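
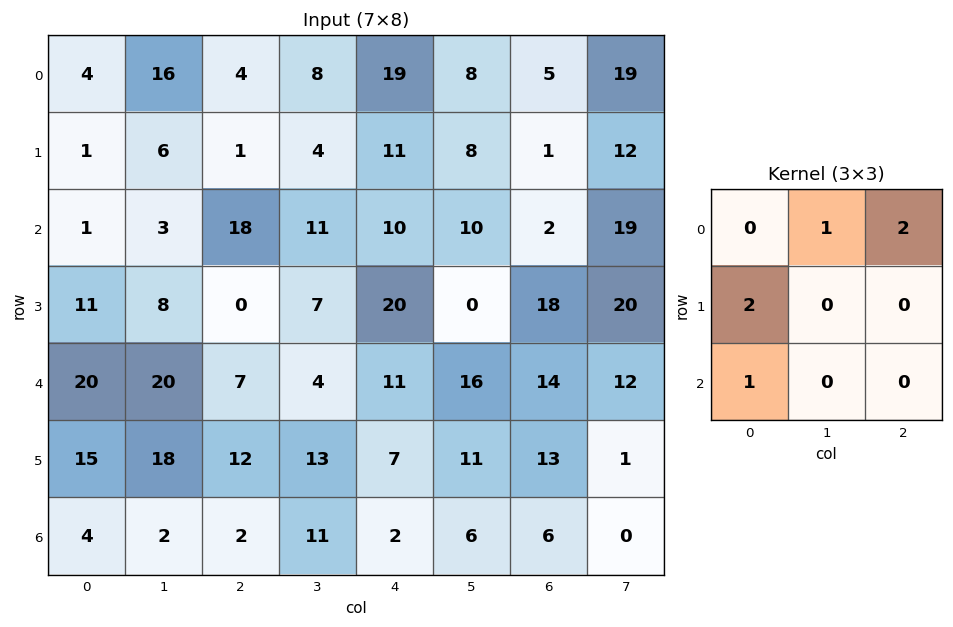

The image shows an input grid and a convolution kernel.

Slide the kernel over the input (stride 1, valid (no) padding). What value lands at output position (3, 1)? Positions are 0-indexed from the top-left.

72

The receptive field on the input at this output position is [8 0 7 / 20 7 4 / 18 12 13]. Elementwise product with the kernel and sum: 0·1 + 7·2 + 20·2 + 18·1.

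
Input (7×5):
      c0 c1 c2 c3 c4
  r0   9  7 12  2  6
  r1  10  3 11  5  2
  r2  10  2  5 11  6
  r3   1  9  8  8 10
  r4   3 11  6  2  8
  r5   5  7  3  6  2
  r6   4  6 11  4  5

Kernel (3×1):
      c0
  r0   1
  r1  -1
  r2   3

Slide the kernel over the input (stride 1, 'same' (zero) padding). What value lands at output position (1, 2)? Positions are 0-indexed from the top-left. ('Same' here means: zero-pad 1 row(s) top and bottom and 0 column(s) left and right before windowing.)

The receptive field on the zero-padded input at this output position is [12 / 11 / 5]. Elementwise product with the kernel and sum: 12·1 + 11·-1 + 5·3.

16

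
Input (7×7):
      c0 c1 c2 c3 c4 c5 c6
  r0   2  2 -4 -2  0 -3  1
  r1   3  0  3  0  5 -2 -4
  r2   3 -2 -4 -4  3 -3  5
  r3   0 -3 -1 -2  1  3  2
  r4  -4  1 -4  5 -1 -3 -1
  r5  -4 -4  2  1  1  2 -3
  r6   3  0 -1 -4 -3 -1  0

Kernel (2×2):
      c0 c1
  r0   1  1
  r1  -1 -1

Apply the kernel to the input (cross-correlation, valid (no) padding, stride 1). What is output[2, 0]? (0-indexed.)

4

The receptive field on the input at this output position is [3 -2 / 0 -3]. Elementwise product with the kernel and sum: 3·1 + -2·1 + 0·-1 + -3·-1.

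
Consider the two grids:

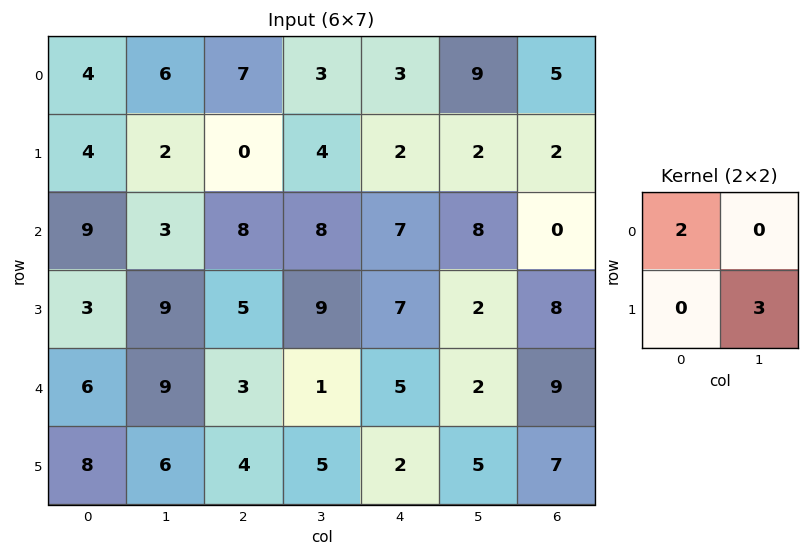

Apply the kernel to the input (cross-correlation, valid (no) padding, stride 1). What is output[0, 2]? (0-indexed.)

The receptive field on the input at this output position is [7 3 / 0 4]. Elementwise product with the kernel and sum: 7·2 + 4·3.

26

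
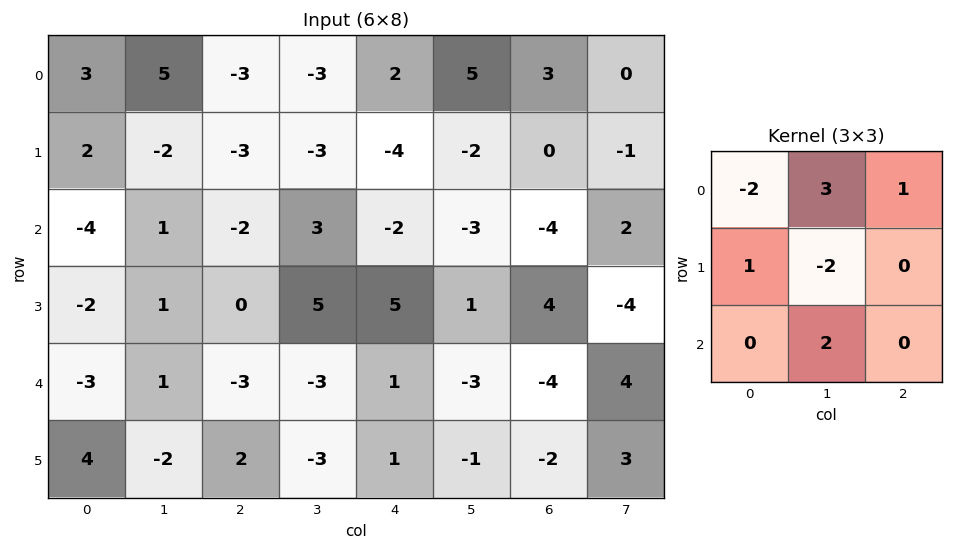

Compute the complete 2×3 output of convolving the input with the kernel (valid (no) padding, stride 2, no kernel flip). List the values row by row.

Output[0,0]: The receptive field on the input at this output position is [3 5 -3 / 2 -2 -3 / -4 1 -2]. Elementwise product with the kernel and sum: 3·-2 + 5·3 + -3·1 + 2·1 + -2·-2 + 1·2.

14 8 8
7 -5 -12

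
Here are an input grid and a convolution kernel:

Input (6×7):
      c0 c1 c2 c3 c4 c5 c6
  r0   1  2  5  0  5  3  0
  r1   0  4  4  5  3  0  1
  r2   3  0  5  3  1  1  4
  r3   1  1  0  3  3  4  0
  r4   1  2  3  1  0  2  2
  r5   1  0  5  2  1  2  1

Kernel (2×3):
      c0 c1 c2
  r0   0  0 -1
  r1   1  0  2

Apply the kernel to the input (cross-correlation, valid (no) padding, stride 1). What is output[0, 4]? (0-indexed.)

5

The receptive field on the input at this output position is [5 3 0 / 3 0 1]. Elementwise product with the kernel and sum: 0·-1 + 3·1 + 1·2.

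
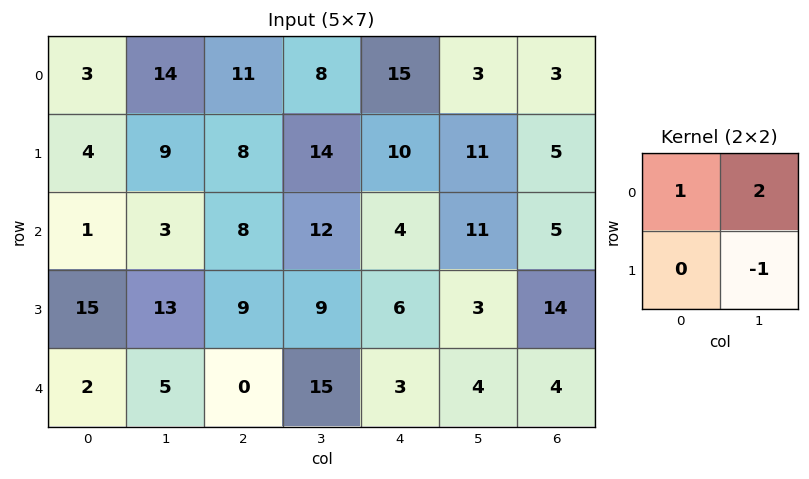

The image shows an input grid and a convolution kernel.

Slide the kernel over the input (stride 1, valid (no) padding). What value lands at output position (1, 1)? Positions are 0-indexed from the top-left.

The receptive field on the input at this output position is [9 8 / 3 8]. Elementwise product with the kernel and sum: 9·1 + 8·2 + 8·-1.

17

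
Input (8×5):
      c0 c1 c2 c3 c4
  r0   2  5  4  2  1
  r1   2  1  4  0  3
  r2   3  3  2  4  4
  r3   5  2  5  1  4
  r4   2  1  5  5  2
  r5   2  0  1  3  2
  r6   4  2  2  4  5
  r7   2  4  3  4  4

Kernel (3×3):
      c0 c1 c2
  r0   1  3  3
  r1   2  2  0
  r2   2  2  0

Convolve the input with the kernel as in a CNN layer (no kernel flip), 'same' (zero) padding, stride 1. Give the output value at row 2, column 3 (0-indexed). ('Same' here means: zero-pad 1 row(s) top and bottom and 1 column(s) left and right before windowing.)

The receptive field on the zero-padded input at this output position is [4 0 3 / 2 4 4 / 5 1 4]. Elementwise product with the kernel and sum: 4·1 + 0·3 + 3·3 + 2·2 + 4·2 + 5·2 + 1·2.

37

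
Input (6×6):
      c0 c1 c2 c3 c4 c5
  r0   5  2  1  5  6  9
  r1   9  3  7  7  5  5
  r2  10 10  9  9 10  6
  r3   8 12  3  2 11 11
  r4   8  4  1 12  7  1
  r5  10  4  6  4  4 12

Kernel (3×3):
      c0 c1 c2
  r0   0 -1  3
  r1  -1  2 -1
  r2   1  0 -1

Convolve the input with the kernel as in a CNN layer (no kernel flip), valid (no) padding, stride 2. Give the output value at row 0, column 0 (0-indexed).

The receptive field on the input at this output position is [5 2 1 / 9 3 7 / 10 10 9]. Elementwise product with the kernel and sum: 2·-1 + 1·3 + 9·-1 + 3·2 + 7·-1 + 10·1 + 9·-1.

-8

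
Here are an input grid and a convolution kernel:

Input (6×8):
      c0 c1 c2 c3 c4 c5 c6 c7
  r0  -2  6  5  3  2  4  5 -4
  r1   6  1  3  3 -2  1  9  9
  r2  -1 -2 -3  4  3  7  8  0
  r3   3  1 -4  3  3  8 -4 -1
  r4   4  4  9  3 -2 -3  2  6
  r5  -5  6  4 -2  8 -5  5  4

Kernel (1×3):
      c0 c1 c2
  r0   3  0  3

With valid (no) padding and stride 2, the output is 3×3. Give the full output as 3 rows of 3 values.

Output[0,0]: The receptive field on the input at this output position is [-2 6 5]. Elementwise product with the kernel and sum: -2·3 + 5·3.

9 21 21
-12 0 33
39 21 0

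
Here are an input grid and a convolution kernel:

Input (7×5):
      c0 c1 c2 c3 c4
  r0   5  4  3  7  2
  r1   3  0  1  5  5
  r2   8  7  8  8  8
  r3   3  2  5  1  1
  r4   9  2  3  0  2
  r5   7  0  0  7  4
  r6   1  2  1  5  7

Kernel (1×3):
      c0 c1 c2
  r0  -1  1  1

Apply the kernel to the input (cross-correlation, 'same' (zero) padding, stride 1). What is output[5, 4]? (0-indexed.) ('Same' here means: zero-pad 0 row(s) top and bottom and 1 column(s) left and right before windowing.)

The receptive field on the zero-padded input at this output position is [7 4 0]. Elementwise product with the kernel and sum: 7·-1 + 4·1 + 0·1.

-3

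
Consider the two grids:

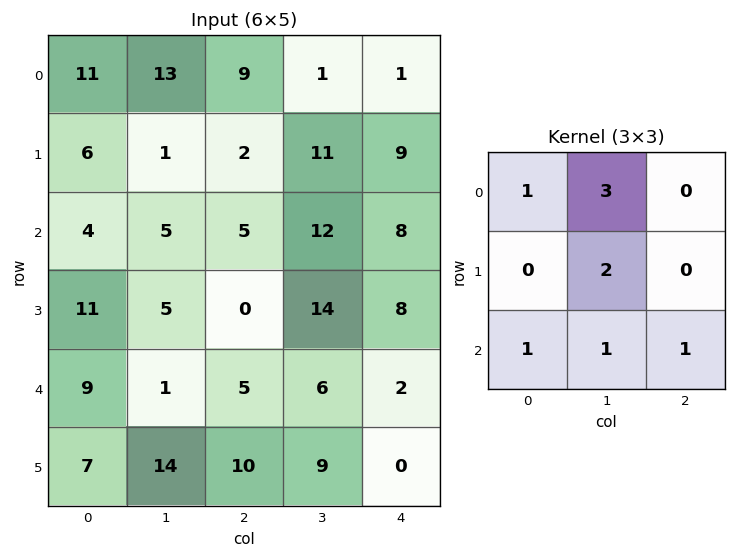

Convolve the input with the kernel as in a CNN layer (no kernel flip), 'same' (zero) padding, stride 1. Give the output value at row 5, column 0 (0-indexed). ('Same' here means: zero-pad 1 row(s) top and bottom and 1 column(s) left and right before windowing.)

41

The receptive field on the zero-padded input at this output position is [0 9 1 / 0 7 14 / 0 0 0]. Elementwise product with the kernel and sum: 0·1 + 9·3 + 7·2 + 0·1 + 0·1 + 0·1.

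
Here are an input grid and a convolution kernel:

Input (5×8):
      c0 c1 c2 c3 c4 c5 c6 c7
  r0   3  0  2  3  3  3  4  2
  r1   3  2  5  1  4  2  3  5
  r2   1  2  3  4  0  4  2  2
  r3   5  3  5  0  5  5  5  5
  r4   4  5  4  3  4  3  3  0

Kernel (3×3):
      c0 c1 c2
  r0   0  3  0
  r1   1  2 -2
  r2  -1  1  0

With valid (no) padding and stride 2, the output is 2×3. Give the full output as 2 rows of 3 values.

-2 9 15
8 6 16

Output[0,0]: The receptive field on the input at this output position is [3 0 2 / 3 2 5 / 1 2 3]. Elementwise product with the kernel and sum: 0·3 + 3·1 + 2·2 + 5·-2 + 1·-1 + 2·1.
Output[0,1]: The receptive field on the input at this output position is [2 3 3 / 5 1 4 / 3 4 0]. Elementwise product with the kernel and sum: 3·3 + 5·1 + 1·2 + 4·-2 + 3·-1 + 4·1.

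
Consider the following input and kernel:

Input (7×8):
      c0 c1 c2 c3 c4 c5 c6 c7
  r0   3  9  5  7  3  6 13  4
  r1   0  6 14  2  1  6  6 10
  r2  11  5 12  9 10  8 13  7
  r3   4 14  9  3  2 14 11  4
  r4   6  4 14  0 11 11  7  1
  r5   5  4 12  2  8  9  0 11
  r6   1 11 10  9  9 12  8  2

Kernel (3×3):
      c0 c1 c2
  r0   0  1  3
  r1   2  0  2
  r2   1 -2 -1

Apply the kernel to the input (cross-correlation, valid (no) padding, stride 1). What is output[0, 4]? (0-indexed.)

40

The receptive field on the input at this output position is [3 6 13 / 1 6 6 / 10 8 13]. Elementwise product with the kernel and sum: 6·1 + 13·3 + 1·2 + 6·2 + 10·1 + 8·-2 + 13·-1.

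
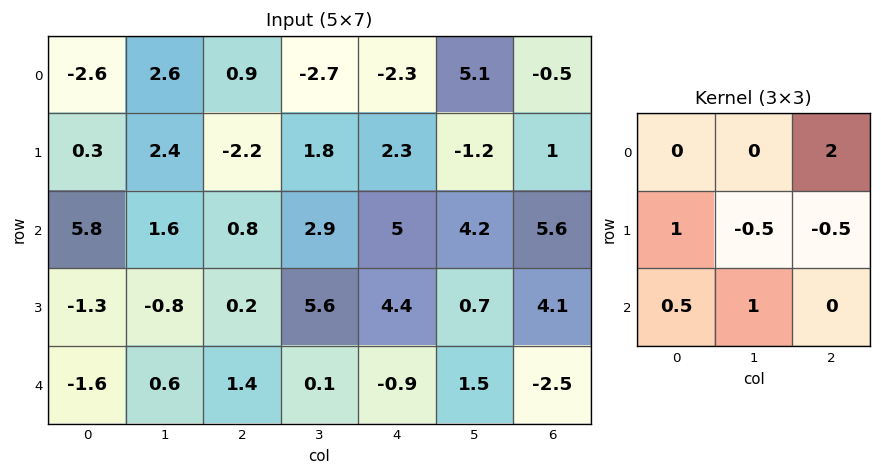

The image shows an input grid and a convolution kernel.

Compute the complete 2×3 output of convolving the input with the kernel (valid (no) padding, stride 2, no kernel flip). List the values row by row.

6.5 -5.55 8.1
0.4 6 14.25

Output[0,0]: The receptive field on the input at this output position is [-2.6 2.6 0.9 / 0.3 2.4 -2.2 / 5.8 1.6 0.8]. Elementwise product with the kernel and sum: 0.9·2 + 0.3·1 + 2.4·-0.5 + -2.2·-0.5 + 5.8·0.5 + 1.6·1.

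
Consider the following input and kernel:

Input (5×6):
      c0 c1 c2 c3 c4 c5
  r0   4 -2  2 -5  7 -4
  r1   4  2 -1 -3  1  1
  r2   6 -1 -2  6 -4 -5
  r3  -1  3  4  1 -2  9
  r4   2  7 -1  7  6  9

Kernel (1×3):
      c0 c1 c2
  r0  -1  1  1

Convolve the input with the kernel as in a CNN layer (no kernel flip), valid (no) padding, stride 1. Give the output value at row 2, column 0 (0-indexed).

The receptive field on the input at this output position is [6 -1 -2]. Elementwise product with the kernel and sum: 6·-1 + -1·1 + -2·1.

-9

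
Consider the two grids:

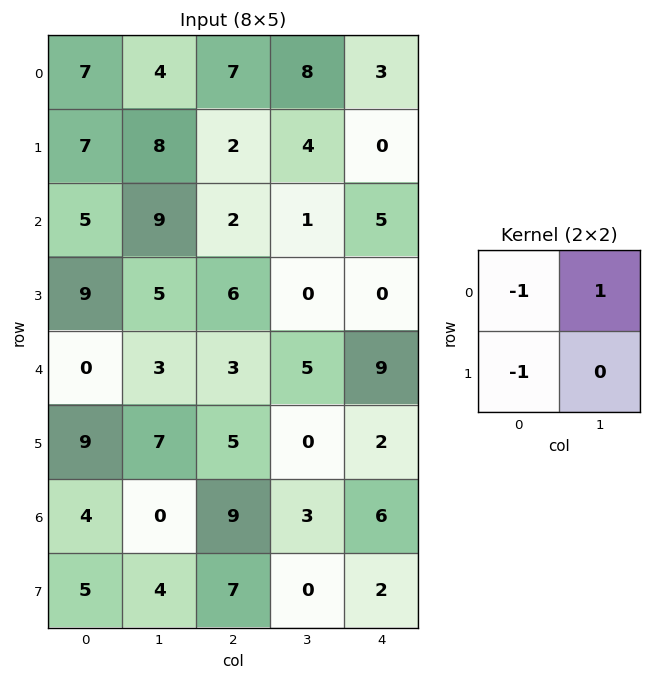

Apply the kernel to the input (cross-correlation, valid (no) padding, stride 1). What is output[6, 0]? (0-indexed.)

-9

The receptive field on the input at this output position is [4 0 / 5 4]. Elementwise product with the kernel and sum: 4·-1 + 0·1 + 5·-1.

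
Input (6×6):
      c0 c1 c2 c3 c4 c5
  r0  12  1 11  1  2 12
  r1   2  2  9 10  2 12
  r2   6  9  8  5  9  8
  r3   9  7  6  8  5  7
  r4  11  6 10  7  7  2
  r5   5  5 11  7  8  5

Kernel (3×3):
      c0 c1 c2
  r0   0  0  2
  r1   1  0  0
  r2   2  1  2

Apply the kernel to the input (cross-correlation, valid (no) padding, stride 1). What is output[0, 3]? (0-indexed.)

69

The receptive field on the input at this output position is [1 2 12 / 10 2 12 / 5 9 8]. Elementwise product with the kernel and sum: 12·2 + 10·1 + 5·2 + 9·1 + 8·2.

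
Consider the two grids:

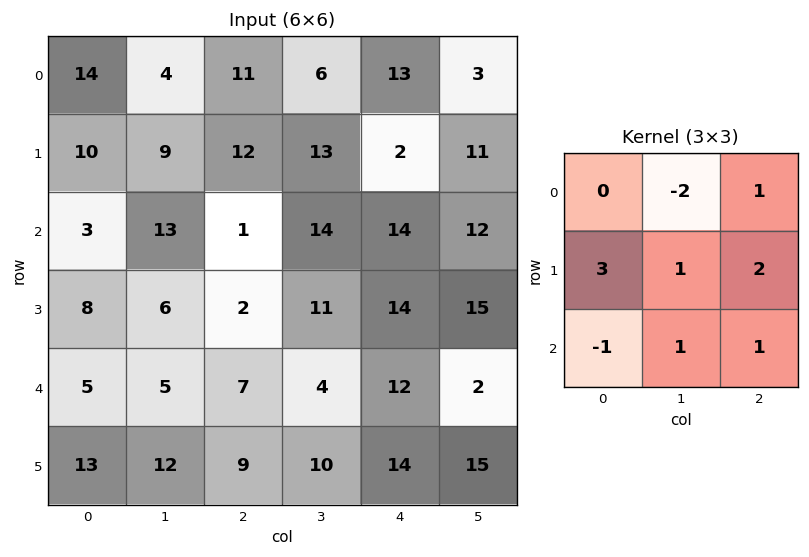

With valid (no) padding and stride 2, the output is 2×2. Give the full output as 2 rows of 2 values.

77 81
16 40

Output[0,0]: The receptive field on the input at this output position is [14 4 11 / 10 9 12 / 3 13 1]. Elementwise product with the kernel and sum: 4·-2 + 11·1 + 10·3 + 9·1 + 12·2 + 3·-1 + 13·1 + 1·1.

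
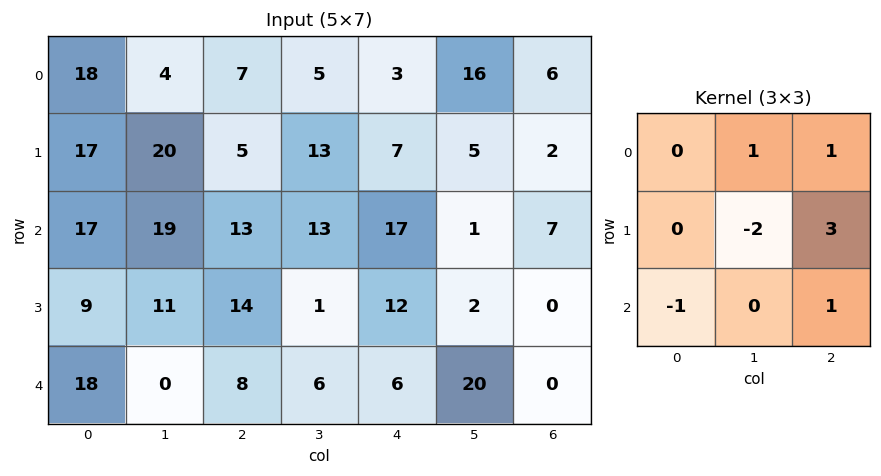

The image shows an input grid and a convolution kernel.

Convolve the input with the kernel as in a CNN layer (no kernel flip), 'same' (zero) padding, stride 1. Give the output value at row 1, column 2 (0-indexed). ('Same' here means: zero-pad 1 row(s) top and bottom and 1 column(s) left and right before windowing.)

The receptive field on the zero-padded input at this output position is [4 7 5 / 20 5 13 / 19 13 13]. Elementwise product with the kernel and sum: 7·1 + 5·1 + 5·-2 + 13·3 + 19·-1 + 13·1.

35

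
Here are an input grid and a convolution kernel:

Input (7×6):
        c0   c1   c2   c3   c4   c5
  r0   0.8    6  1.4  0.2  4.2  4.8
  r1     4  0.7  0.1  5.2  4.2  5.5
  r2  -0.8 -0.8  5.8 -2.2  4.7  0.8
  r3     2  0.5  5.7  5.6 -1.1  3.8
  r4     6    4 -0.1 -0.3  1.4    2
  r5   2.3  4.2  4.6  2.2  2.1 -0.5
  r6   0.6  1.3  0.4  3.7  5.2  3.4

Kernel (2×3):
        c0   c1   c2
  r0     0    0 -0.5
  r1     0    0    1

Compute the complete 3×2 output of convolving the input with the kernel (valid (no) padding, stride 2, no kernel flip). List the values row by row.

-0.6 2.1
2.8 -3.45
4.65 1.4

Output[0,0]: The receptive field on the input at this output position is [0.8 6 1.4 / 4 0.7 0.1]. Elementwise product with the kernel and sum: 1.4·-0.5 + 0.1·1.
Output[0,1]: The receptive field on the input at this output position is [1.4 0.2 4.2 / 0.1 5.2 4.2]. Elementwise product with the kernel and sum: 4.2·-0.5 + 4.2·1.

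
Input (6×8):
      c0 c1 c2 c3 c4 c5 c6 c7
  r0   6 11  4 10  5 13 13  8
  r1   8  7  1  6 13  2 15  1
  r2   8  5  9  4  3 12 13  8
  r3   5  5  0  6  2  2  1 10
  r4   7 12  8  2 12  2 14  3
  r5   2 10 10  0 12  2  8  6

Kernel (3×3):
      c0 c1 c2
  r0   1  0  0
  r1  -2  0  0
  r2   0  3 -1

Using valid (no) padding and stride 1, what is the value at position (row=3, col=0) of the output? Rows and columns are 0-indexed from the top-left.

The receptive field on the input at this output position is [5 5 0 / 7 12 8 / 2 10 10]. Elementwise product with the kernel and sum: 5·1 + 7·-2 + 10·3 + 10·-1.

11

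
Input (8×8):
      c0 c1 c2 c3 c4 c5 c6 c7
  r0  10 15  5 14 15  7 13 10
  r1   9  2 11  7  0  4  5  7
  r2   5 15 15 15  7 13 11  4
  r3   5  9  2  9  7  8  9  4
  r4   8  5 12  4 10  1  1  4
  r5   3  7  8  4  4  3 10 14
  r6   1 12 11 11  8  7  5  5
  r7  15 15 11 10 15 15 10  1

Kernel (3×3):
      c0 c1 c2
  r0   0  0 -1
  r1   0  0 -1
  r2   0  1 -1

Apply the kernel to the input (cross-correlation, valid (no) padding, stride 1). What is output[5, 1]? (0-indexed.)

-14

The receptive field on the input at this output position is [7 8 4 / 12 11 11 / 15 11 10]. Elementwise product with the kernel and sum: 4·-1 + 11·-1 + 11·1 + 10·-1.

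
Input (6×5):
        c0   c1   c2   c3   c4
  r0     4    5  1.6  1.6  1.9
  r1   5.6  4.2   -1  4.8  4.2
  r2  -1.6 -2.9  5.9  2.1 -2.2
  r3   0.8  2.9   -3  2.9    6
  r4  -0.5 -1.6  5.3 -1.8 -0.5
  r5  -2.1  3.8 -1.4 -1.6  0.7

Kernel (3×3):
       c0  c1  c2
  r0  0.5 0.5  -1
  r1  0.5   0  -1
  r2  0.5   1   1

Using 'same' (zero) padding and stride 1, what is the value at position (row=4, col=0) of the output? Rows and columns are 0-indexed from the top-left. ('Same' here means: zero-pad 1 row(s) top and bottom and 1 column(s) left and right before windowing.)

The receptive field on the zero-padded input at this output position is [0 0.8 2.9 / 0 -0.5 -1.6 / 0 -2.1 3.8]. Elementwise product with the kernel and sum: 0·0.5 + 0.8·0.5 + 2.9·-1 + 0·0.5 + -1.6·-1 + 0·0.5 + -2.1·1 + 3.8·1.

0.8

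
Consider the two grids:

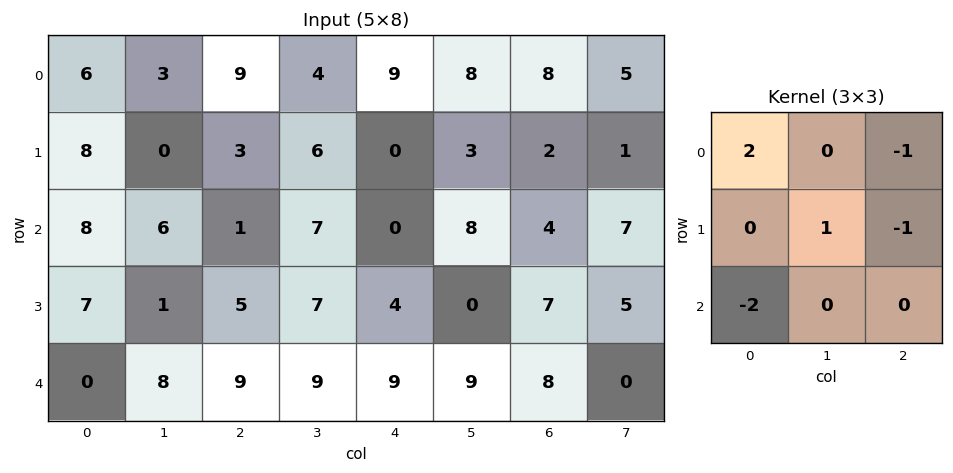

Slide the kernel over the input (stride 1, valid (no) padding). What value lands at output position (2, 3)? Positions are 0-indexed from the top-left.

The receptive field on the input at this output position is [7 0 8 / 7 4 0 / 9 9 9]. Elementwise product with the kernel and sum: 7·2 + 8·-1 + 4·1 + 0·-1 + 9·-2.

-8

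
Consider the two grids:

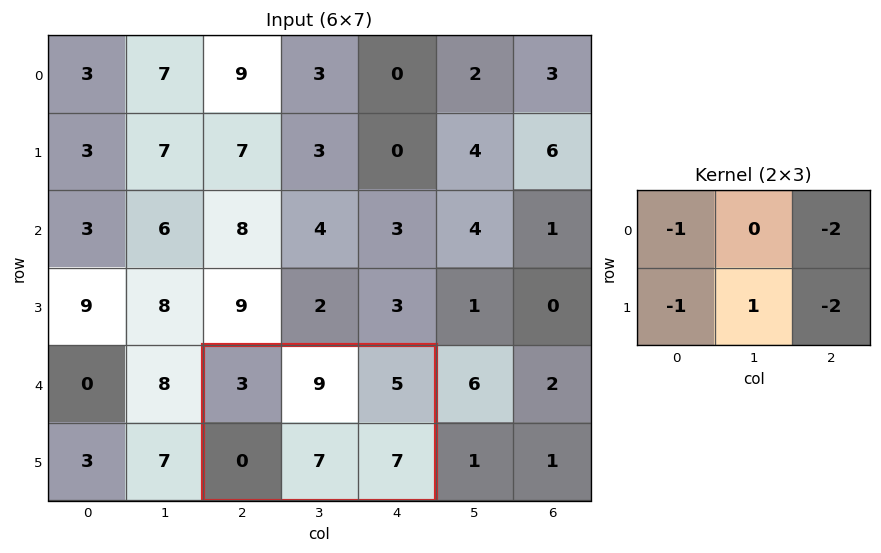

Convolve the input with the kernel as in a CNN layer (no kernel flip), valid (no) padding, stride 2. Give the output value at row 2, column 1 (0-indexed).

The receptive field on the input at this output position is [3 9 5 / 0 7 7]. Elementwise product with the kernel and sum: 3·-1 + 5·-2 + 0·-1 + 7·1 + 7·-2.

-20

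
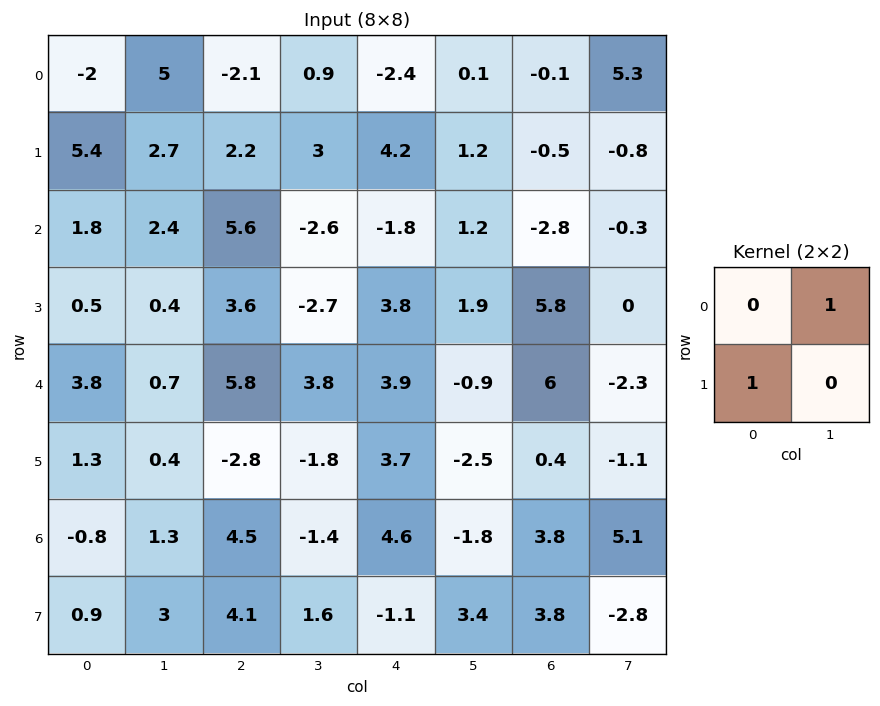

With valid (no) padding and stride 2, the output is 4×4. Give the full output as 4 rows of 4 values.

10.4 3.1 4.3 4.8
2.9 1 5 5.5
2 1 2.8 -1.9
2.2 2.7 -2.9 8.9

Output[0,0]: The receptive field on the input at this output position is [-2 5 / 5.4 2.7]. Elementwise product with the kernel and sum: 5·1 + 5.4·1.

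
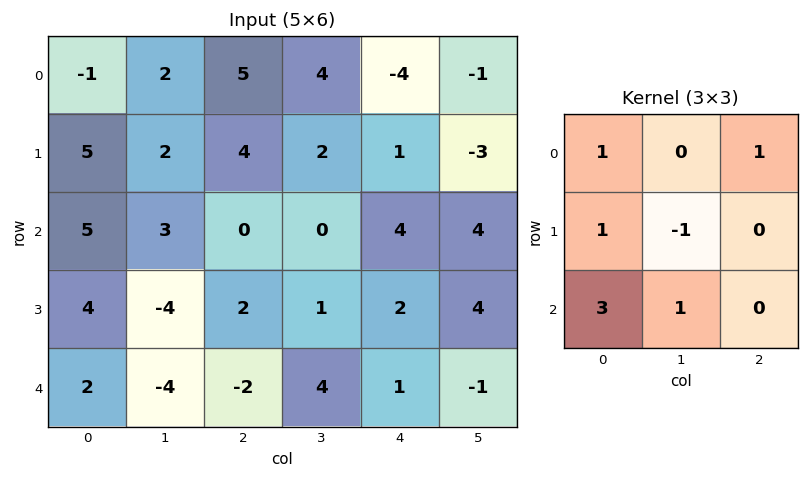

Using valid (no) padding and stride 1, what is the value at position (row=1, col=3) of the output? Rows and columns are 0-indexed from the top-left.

0

The receptive field on the input at this output position is [2 1 -3 / 0 4 4 / 1 2 4]. Elementwise product with the kernel and sum: 2·1 + -3·1 + 0·1 + 4·-1 + 1·3 + 2·1.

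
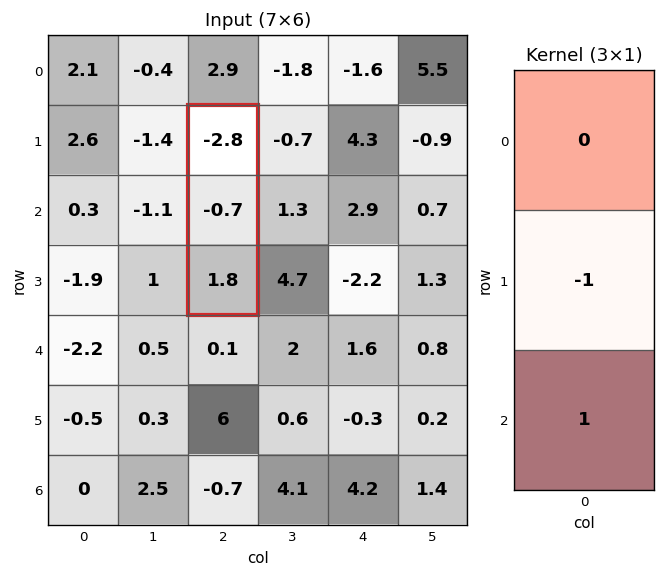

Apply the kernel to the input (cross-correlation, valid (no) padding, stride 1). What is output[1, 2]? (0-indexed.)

The receptive field on the input at this output position is [-2.8 / -0.7 / 1.8]. Elementwise product with the kernel and sum: -0.7·-1 + 1.8·1.

2.5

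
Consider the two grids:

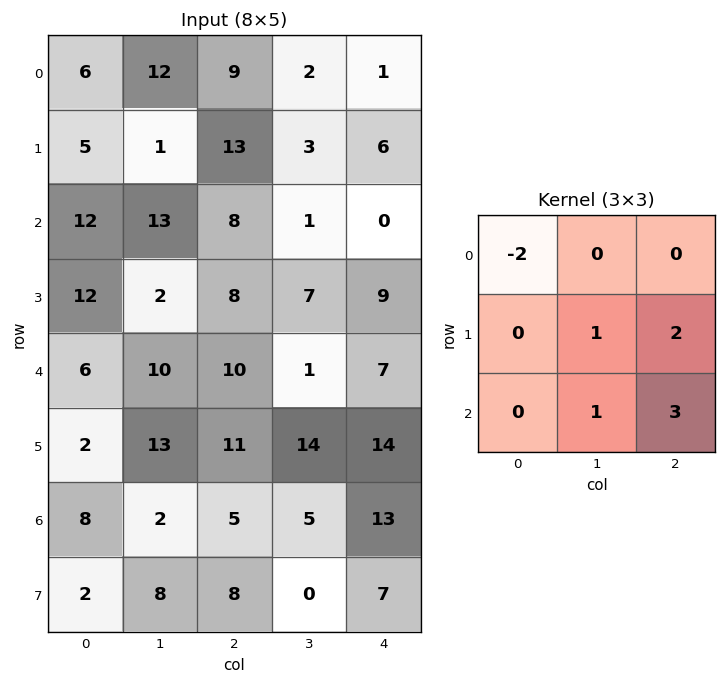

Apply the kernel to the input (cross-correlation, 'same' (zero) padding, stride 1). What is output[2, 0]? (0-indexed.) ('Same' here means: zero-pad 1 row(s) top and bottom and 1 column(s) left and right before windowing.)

The receptive field on the zero-padded input at this output position is [0 5 1 / 0 12 13 / 0 12 2]. Elementwise product with the kernel and sum: 0·-2 + 12·1 + 13·2 + 12·1 + 2·3.

56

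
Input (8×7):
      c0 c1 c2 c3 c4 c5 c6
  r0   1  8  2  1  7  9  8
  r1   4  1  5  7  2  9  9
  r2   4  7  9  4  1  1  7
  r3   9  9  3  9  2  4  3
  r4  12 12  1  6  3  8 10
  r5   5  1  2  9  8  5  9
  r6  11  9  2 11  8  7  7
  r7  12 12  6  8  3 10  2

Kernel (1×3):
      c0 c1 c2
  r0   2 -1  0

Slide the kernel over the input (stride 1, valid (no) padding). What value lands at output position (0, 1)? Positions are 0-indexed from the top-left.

The receptive field on the input at this output position is [8 2 1]. Elementwise product with the kernel and sum: 8·2 + 2·-1.

14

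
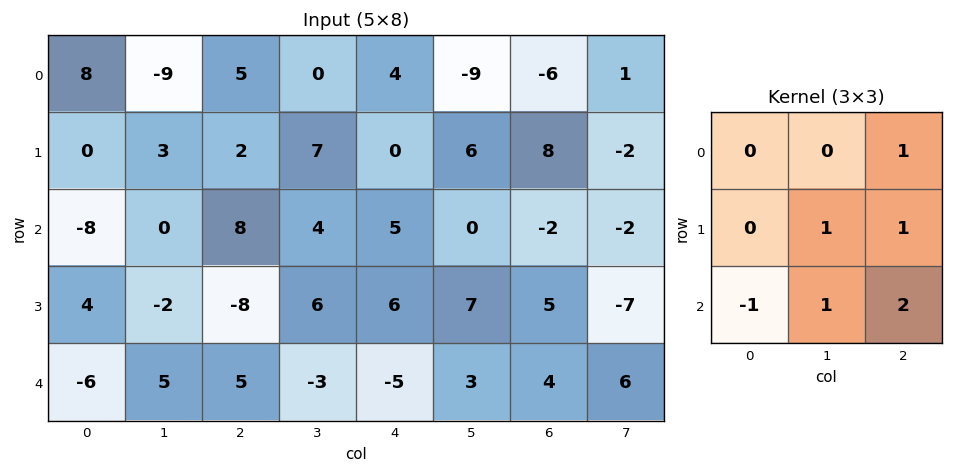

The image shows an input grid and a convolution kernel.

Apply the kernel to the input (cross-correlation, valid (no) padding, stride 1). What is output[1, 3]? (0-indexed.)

The receptive field on the input at this output position is [7 0 6 / 4 5 0 / 6 6 7]. Elementwise product with the kernel and sum: 6·1 + 5·1 + 0·1 + 6·-1 + 6·1 + 7·2.

25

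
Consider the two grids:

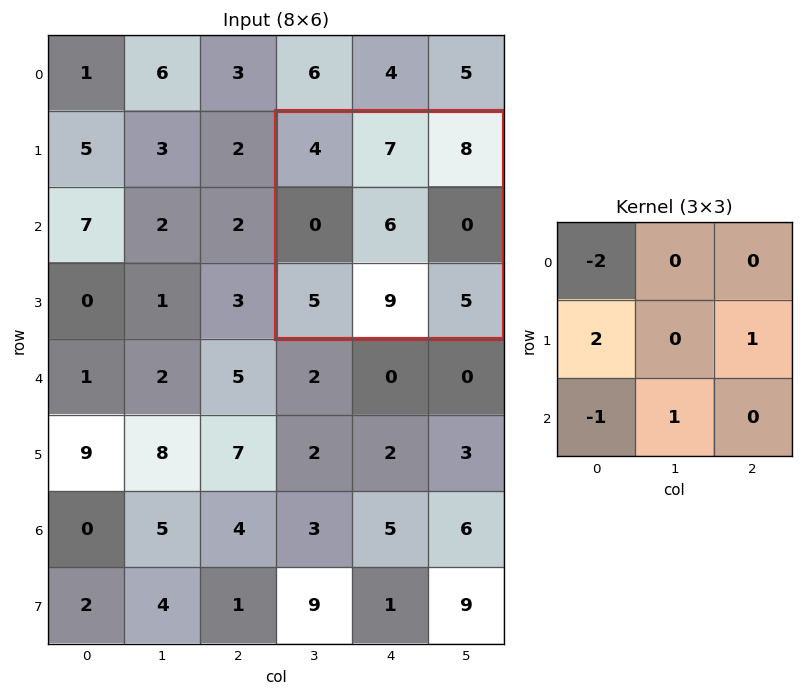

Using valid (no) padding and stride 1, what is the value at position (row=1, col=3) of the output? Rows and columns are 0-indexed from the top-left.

-4

The receptive field on the input at this output position is [4 7 8 / 0 6 0 / 5 9 5]. Elementwise product with the kernel and sum: 4·-2 + 0·2 + 0·1 + 5·-1 + 9·1.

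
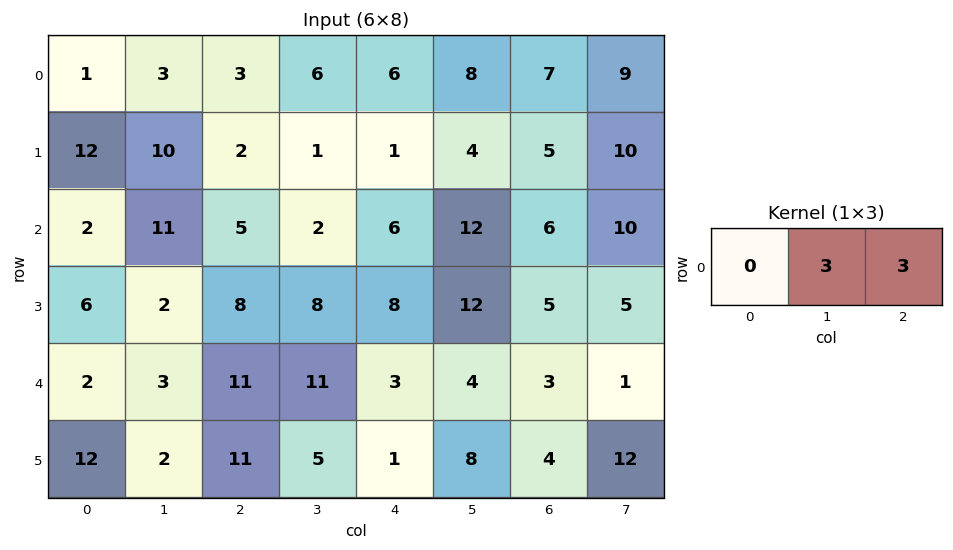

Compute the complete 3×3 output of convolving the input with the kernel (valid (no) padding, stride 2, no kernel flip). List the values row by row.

Output[0,0]: The receptive field on the input at this output position is [1 3 3]. Elementwise product with the kernel and sum: 3·3 + 3·3.

18 36 45
48 24 54
42 42 21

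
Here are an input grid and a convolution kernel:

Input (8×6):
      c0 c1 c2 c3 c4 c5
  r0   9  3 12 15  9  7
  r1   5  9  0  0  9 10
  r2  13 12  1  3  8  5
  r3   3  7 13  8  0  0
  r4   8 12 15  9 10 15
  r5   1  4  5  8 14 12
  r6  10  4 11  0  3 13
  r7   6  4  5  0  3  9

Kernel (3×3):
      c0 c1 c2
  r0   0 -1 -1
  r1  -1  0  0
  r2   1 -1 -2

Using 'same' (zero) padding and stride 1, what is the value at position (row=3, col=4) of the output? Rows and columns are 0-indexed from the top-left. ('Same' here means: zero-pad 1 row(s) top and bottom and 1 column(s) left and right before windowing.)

The receptive field on the zero-padded input at this output position is [3 8 5 / 8 0 0 / 9 10 15]. Elementwise product with the kernel and sum: 8·-1 + 5·-1 + 8·-1 + 9·1 + 10·-1 + 15·-2.

-52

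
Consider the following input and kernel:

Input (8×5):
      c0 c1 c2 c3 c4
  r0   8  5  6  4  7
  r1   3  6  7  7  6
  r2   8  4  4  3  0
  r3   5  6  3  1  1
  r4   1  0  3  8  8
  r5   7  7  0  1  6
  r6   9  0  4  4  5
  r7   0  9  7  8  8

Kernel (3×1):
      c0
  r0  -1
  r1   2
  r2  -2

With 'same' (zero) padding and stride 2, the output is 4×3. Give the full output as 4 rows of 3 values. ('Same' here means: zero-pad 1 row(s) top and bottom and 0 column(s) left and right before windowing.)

Output[0,0]: The receptive field on the zero-padded input at this output position is [0 / 8 / 3]. Elementwise product with the kernel and sum: 0·-1 + 8·2 + 3·-2.

10 -2 2
3 -5 -8
-17 3 3
11 -6 -12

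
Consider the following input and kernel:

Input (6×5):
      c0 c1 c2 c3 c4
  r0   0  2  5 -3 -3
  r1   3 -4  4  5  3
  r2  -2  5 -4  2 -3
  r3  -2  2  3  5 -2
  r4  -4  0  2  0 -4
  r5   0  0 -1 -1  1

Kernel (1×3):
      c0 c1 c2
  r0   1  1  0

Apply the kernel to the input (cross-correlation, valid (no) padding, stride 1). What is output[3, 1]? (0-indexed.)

5

The receptive field on the input at this output position is [2 3 5]. Elementwise product with the kernel and sum: 2·1 + 3·1.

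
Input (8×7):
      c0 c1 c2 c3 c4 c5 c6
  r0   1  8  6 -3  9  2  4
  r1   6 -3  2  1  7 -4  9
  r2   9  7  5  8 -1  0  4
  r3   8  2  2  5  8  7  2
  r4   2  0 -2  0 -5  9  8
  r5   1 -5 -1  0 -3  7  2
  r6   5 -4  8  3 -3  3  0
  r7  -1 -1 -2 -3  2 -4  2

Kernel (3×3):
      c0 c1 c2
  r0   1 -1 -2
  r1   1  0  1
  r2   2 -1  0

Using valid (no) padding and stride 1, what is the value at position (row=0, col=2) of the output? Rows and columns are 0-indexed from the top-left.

2

The receptive field on the input at this output position is [6 -3 9 / 2 1 7 / 5 8 -1]. Elementwise product with the kernel and sum: 6·1 + -3·-1 + 9·-2 + 2·1 + 7·1 + 5·2 + 8·-1.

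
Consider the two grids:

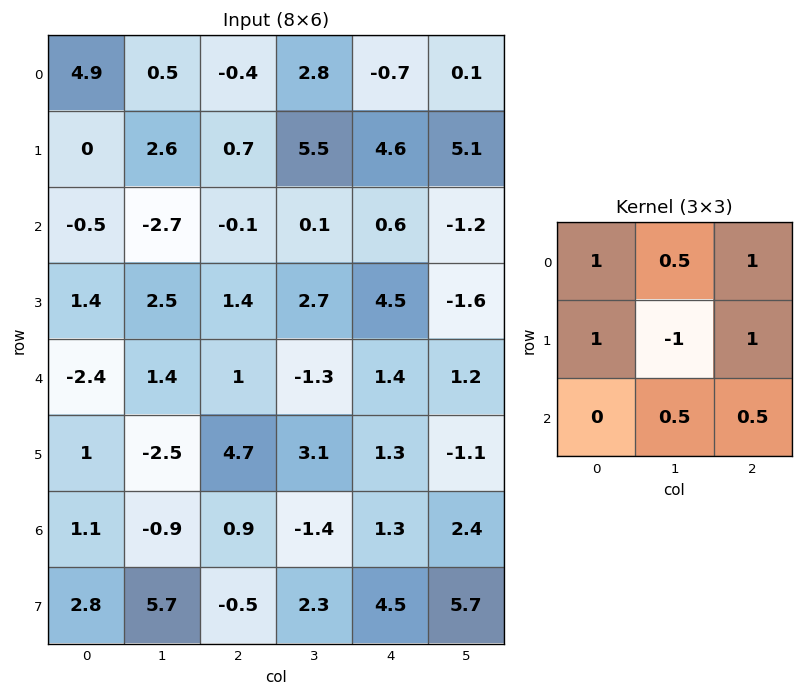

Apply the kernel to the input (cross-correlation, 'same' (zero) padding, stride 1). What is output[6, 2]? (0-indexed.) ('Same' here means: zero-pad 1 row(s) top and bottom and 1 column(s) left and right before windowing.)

0.65

The receptive field on the zero-padded input at this output position is [-2.5 4.7 3.1 / -0.9 0.9 -1.4 / 5.7 -0.5 2.3]. Elementwise product with the kernel and sum: -2.5·1 + 4.7·0.5 + 3.1·1 + -0.9·1 + 0.9·-1 + -1.4·1 + -0.5·0.5 + 2.3·0.5.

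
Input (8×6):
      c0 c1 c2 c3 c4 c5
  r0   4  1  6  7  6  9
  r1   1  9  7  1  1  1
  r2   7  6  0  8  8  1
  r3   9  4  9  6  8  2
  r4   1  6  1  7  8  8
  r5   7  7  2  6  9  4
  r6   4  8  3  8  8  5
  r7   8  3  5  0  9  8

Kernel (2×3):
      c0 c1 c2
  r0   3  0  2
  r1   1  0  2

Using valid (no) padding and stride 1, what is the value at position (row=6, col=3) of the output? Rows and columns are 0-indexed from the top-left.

The receptive field on the input at this output position is [8 8 5 / 0 9 8]. Elementwise product with the kernel and sum: 8·3 + 5·2 + 0·1 + 8·2.

50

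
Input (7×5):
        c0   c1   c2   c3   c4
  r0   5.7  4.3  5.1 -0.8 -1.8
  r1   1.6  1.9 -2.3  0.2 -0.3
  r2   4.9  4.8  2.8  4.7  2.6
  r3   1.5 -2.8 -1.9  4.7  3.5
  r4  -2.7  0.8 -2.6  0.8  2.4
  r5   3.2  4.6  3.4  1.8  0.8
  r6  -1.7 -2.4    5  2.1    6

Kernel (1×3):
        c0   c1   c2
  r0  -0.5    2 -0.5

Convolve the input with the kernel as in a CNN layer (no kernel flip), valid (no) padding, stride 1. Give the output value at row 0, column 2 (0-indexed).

-3.25

The receptive field on the input at this output position is [5.1 -0.8 -1.8]. Elementwise product with the kernel and sum: 5.1·-0.5 + -0.8·2 + -1.8·-0.5.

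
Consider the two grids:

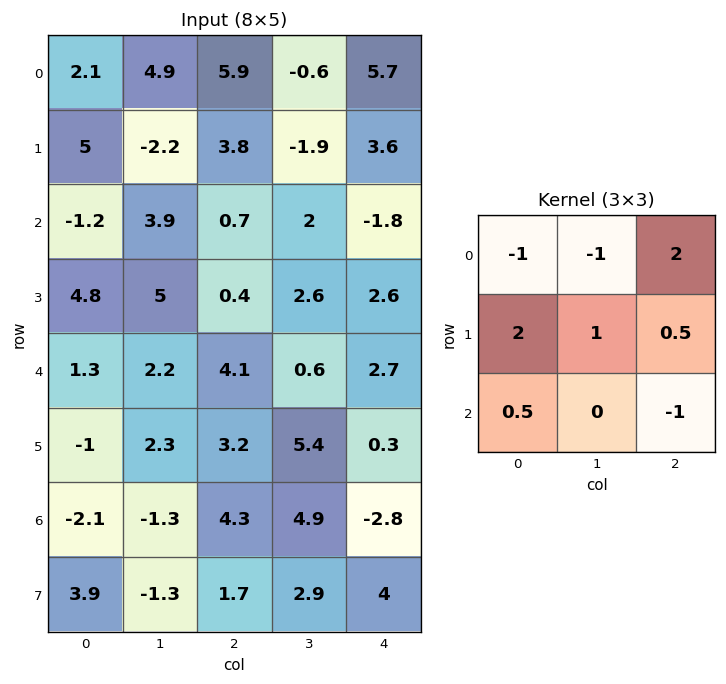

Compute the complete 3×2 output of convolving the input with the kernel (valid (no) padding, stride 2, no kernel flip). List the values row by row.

Output[0,0]: The receptive field on the input at this output position is [2.1 4.9 5.9 / 5 -2.2 3.8 / -1.2 3.9 0.7]. Elementwise product with the kernel and sum: 2.1·-1 + 4.9·-1 + 5.9·2 + 5·2 + -2.2·1 + 3.8·0.5 + -1.2·0.5 + 0.7·-1.

13.2 15.75
10.05 -2.25
1.25 17.6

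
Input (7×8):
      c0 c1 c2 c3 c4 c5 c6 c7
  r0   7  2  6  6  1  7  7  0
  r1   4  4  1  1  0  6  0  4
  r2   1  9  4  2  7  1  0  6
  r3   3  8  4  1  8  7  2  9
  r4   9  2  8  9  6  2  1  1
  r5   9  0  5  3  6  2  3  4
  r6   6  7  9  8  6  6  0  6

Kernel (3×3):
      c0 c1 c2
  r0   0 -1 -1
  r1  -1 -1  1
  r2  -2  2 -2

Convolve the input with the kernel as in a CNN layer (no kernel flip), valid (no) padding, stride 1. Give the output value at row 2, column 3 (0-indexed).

-20

The receptive field on the input at this output position is [2 7 1 / 1 8 7 / 9 6 2]. Elementwise product with the kernel and sum: 7·-1 + 1·-1 + 1·-1 + 8·-1 + 7·1 + 9·-2 + 6·2 + 2·-2.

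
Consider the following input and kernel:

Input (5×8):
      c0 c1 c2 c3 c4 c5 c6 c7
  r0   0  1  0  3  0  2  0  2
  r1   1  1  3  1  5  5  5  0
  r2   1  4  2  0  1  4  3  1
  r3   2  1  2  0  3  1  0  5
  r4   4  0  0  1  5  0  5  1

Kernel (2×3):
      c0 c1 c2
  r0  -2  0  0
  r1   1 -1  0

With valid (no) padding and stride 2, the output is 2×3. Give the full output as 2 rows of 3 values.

Output[0,0]: The receptive field on the input at this output position is [0 1 0 / 1 1 3]. Elementwise product with the kernel and sum: 0·-2 + 1·1 + 1·-1.
Output[0,1]: The receptive field on the input at this output position is [0 3 0 / 3 1 5]. Elementwise product with the kernel and sum: 0·-2 + 3·1 + 1·-1.

0 2 0
-1 -2 0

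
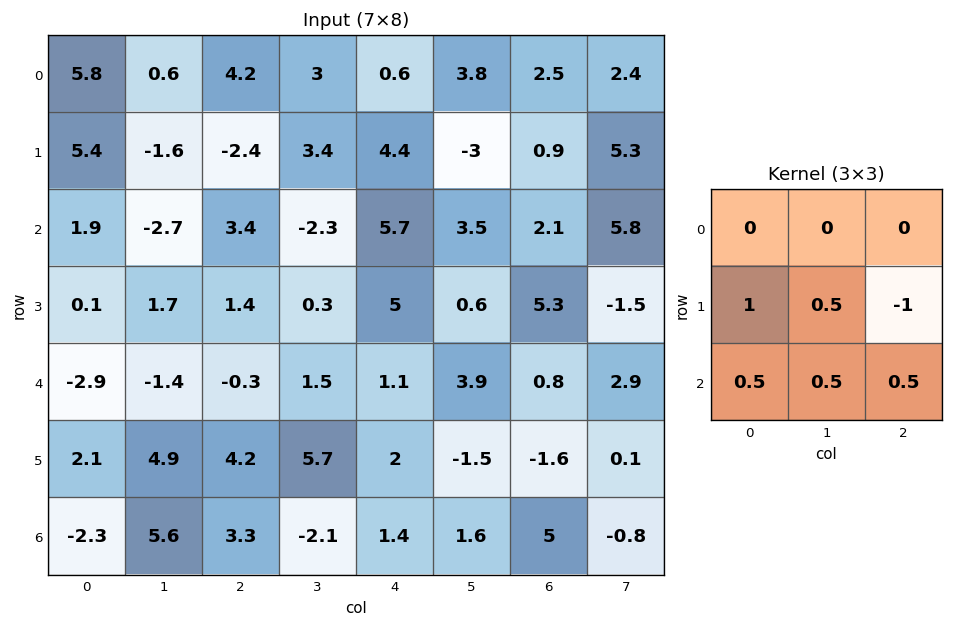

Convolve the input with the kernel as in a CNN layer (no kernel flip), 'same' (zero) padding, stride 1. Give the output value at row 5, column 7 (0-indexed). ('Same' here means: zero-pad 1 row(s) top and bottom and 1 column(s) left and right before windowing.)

0.55

The receptive field on the zero-padded input at this output position is [0.8 2.9 0 / -1.6 0.1 0 / 5 -0.8 0]. Elementwise product with the kernel and sum: -1.6·1 + 0.1·0.5 + 0·-1 + 5·0.5 + -0.8·0.5 + 0·0.5.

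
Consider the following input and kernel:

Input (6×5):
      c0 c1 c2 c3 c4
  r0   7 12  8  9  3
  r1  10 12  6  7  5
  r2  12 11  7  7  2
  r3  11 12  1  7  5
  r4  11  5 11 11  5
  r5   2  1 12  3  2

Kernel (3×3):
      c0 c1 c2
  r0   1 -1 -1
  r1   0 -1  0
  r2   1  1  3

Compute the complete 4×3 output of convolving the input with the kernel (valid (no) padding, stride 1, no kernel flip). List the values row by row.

19 28 9
7 26 10
31 45 28
32 15 -1

Output[0,0]: The receptive field on the input at this output position is [7 12 8 / 10 12 6 / 12 11 7]. Elementwise product with the kernel and sum: 7·1 + 12·-1 + 8·-1 + 12·-1 + 12·1 + 11·1 + 7·3.
Output[0,1]: The receptive field on the input at this output position is [12 8 9 / 12 6 7 / 11 7 7]. Elementwise product with the kernel and sum: 12·1 + 8·-1 + 9·-1 + 6·-1 + 11·1 + 7·1 + 7·3.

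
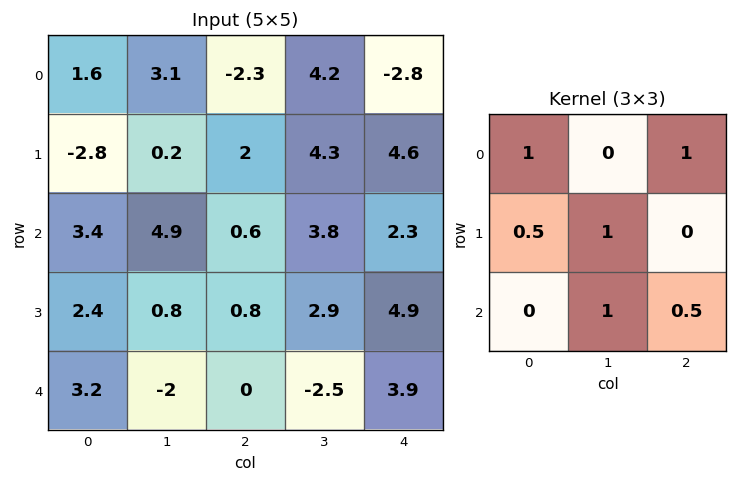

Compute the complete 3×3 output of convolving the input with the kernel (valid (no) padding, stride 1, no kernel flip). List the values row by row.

3.3 11.9 5.15
7 9.8 16.05
4 8.65 5.65

Output[0,0]: The receptive field on the input at this output position is [1.6 3.1 -2.3 / -2.8 0.2 2 / 3.4 4.9 0.6]. Elementwise product with the kernel and sum: 1.6·1 + -2.3·1 + -2.8·0.5 + 0.2·1 + 4.9·1 + 0.6·0.5.
Output[0,1]: The receptive field on the input at this output position is [3.1 -2.3 4.2 / 0.2 2 4.3 / 4.9 0.6 3.8]. Elementwise product with the kernel and sum: 3.1·1 + 4.2·1 + 0.2·0.5 + 2·1 + 0.6·1 + 3.8·0.5.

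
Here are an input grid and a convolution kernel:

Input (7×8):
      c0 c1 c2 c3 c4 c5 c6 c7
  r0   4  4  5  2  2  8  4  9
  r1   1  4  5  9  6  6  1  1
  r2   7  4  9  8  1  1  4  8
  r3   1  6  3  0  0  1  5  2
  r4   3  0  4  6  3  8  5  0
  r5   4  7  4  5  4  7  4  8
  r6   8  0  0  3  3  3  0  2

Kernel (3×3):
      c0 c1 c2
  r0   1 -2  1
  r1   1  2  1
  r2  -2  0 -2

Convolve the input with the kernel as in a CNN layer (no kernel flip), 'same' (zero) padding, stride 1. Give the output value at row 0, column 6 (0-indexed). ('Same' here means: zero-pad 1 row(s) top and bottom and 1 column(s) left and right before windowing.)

The receptive field on the zero-padded input at this output position is [0 0 0 / 8 4 9 / 6 1 1]. Elementwise product with the kernel and sum: 0·1 + 0·-2 + 0·1 + 8·1 + 4·2 + 9·1 + 6·-2 + 1·-2.

11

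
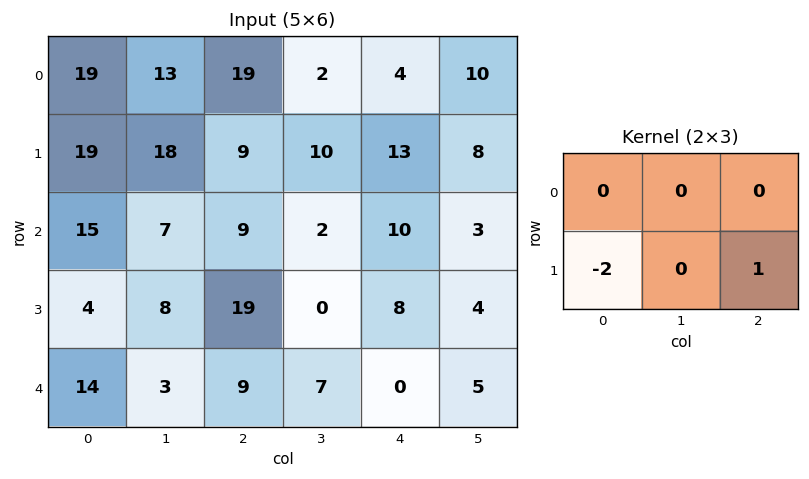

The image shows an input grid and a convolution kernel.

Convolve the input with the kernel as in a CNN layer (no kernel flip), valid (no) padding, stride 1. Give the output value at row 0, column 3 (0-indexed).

-12

The receptive field on the input at this output position is [2 4 10 / 10 13 8]. Elementwise product with the kernel and sum: 10·-2 + 8·1.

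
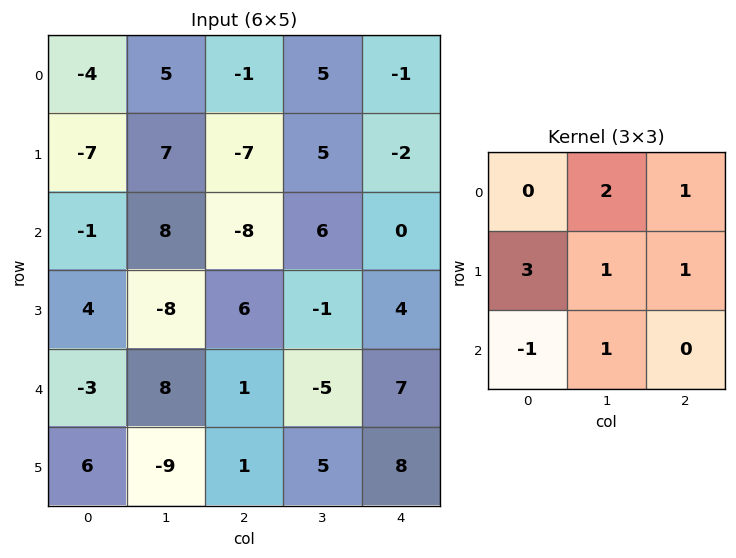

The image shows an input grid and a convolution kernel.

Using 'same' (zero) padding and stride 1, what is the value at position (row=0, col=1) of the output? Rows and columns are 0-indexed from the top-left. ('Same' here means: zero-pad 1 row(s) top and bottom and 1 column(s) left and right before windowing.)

6

The receptive field on the zero-padded input at this output position is [0 0 0 / -4 5 -1 / -7 7 -7]. Elementwise product with the kernel and sum: 0·2 + 0·1 + -4·3 + 5·1 + -1·1 + -7·-1 + 7·1.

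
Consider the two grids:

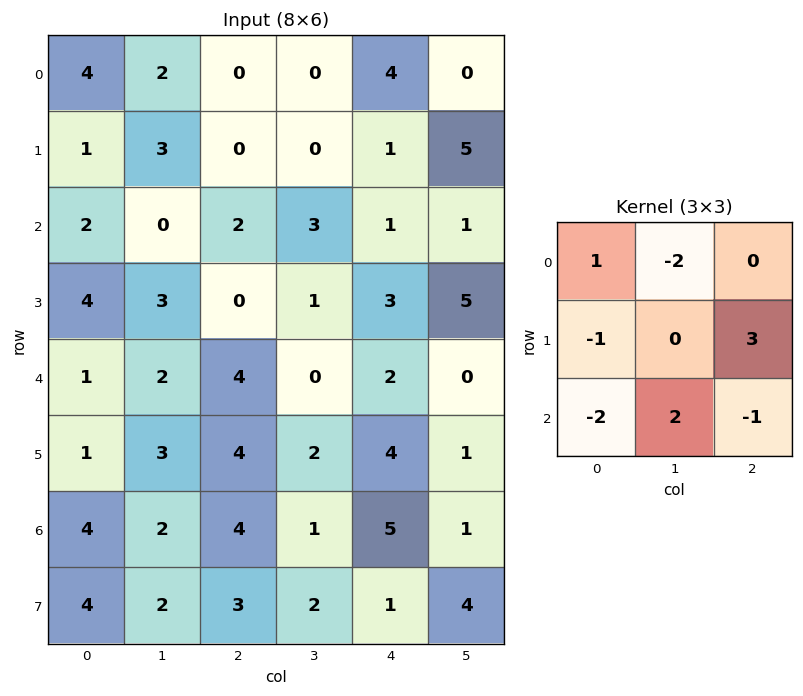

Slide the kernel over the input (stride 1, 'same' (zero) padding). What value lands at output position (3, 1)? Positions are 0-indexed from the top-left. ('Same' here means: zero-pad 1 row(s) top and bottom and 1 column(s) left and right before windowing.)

The receptive field on the zero-padded input at this output position is [2 0 2 / 4 3 0 / 1 2 4]. Elementwise product with the kernel and sum: 2·1 + 0·-2 + 4·-1 + 0·3 + 1·-2 + 2·2 + 4·-1.

-4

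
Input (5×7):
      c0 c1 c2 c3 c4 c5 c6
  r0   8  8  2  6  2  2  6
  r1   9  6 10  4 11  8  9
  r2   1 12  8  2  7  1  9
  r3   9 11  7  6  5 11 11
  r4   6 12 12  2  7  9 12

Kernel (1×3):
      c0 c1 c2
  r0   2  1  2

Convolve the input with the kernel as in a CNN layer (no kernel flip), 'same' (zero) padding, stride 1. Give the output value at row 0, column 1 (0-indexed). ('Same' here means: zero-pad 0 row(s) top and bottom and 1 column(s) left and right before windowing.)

The receptive field on the zero-padded input at this output position is [8 8 2]. Elementwise product with the kernel and sum: 8·2 + 8·1 + 2·2.

28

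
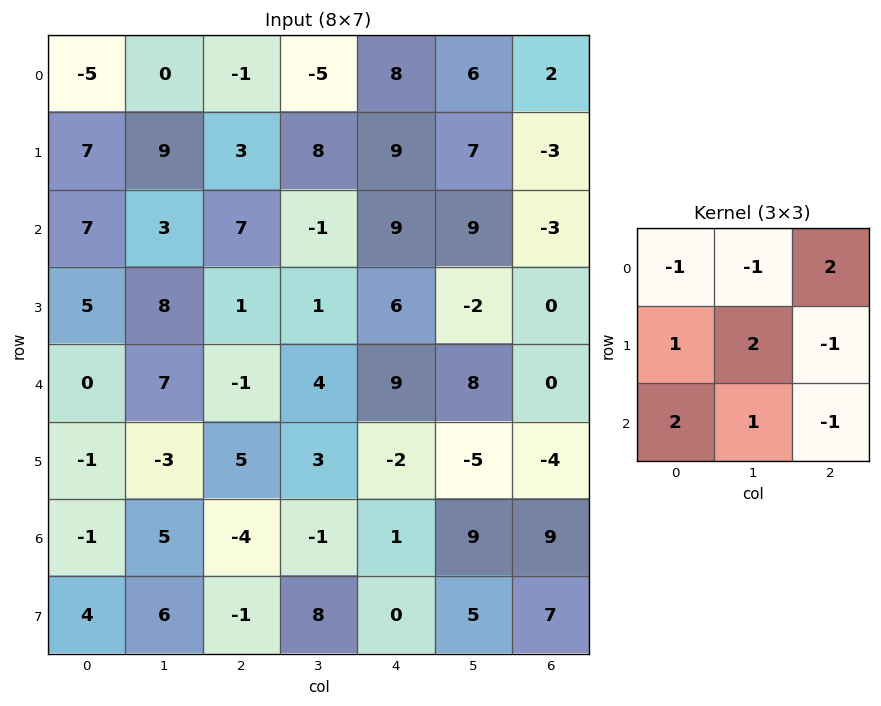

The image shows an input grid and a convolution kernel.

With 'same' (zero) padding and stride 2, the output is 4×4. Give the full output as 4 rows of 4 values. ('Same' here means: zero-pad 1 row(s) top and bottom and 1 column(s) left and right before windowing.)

Output[0,0]: The receptive field on the zero-padded input at this output position is [0 0 0 / 0 -5 0 / 0 7 9]. Elementwise product with the kernel and sum: 0·-1 + 0·-1 + 0·2 + 0·1 + -5·2 + 0·-1 + 0·2 + 7·1 + 9·-1.

-12 16 23 21
19 38 15 -5
6 -10 12 -4
-14 5 -8 53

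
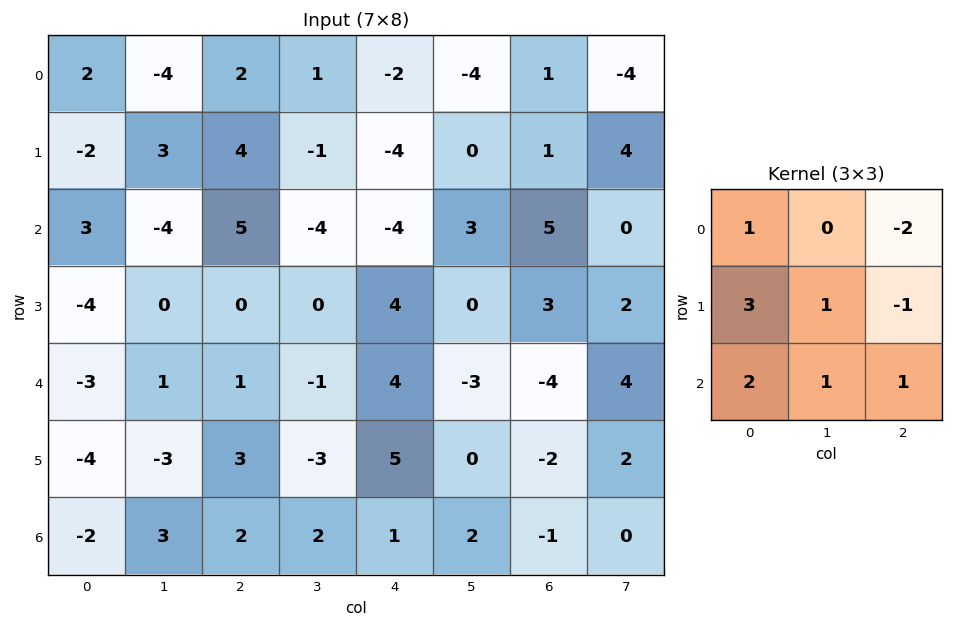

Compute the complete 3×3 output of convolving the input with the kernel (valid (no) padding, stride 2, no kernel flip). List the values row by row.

-2 23 -17
-23 14 -4
-22 1 32

Output[0,0]: The receptive field on the input at this output position is [2 -4 2 / -2 3 4 / 3 -4 5]. Elementwise product with the kernel and sum: 2·1 + 2·-2 + -2·3 + 3·1 + 4·-1 + 3·2 + -4·1 + 5·1.
Output[0,1]: The receptive field on the input at this output position is [2 1 -2 / 4 -1 -4 / 5 -4 -4]. Elementwise product with the kernel and sum: 2·1 + -2·-2 + 4·3 + -1·1 + -4·-1 + 5·2 + -4·1 + -4·1.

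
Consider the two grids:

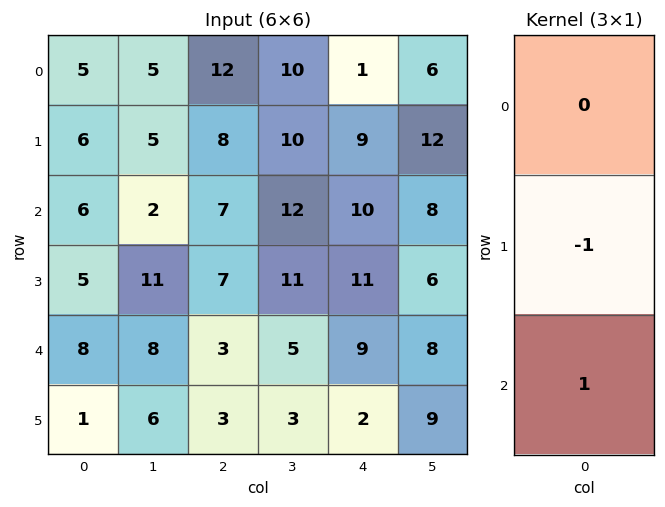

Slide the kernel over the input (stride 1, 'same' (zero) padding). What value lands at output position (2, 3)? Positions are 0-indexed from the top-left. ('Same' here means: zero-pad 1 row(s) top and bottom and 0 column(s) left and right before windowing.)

The receptive field on the zero-padded input at this output position is [10 / 12 / 11]. Elementwise product with the kernel and sum: 12·-1 + 11·1.

-1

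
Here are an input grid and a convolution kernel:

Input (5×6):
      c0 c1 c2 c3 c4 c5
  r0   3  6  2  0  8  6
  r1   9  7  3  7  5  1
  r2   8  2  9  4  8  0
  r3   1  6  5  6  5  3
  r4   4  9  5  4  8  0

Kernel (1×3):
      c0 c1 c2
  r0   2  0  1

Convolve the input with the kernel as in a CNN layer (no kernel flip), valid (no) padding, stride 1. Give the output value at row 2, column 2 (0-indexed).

The receptive field on the input at this output position is [9 4 8]. Elementwise product with the kernel and sum: 9·2 + 8·1.

26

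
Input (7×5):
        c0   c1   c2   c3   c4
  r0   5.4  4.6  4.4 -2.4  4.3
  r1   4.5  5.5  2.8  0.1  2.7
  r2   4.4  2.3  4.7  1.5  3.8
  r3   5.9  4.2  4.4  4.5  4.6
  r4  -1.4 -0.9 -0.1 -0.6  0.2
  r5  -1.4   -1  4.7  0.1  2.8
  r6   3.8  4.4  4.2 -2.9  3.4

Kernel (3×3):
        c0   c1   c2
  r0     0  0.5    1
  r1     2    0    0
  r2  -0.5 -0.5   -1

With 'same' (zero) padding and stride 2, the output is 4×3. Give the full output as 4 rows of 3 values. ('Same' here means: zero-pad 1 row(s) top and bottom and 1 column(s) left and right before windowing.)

Output[0,0]: The receptive field on the zero-padded input at this output position is [0 0 0 / 0 5.4 4.6 / 0 4.5 5.5]. Elementwise product with the kernel and sum: 0·0.5 + 0·1 + 0·2 + 0·-0.5 + 4.5·-0.5 + 5.5·-1.
Output[0,1]: The receptive field on the zero-padded input at this output position is [0 0 0 / 4.6 4.4 -2.4 / 5.5 2.8 0.1]. Elementwise product with the kernel and sum: 0·0.5 + 0·1 + 4.6·2 + 5.5·-0.5 + 2.8·-0.5 + 0.1·-1.

-7.75 4.95 -6.2
0.6 -2.7 -0.2
8.85 2.95 -0.35
-1.7 11.25 -4.4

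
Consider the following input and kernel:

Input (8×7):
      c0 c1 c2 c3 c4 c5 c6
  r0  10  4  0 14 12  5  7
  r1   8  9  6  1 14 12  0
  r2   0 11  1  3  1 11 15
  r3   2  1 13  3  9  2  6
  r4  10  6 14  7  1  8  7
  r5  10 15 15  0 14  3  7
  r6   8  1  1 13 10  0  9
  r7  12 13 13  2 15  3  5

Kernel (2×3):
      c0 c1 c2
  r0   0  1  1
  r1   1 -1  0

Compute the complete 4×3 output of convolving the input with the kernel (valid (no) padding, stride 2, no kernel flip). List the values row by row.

Output[0,0]: The receptive field on the input at this output position is [10 4 0 / 8 9 6]. Elementwise product with the kernel and sum: 4·1 + 0·1 + 8·1 + 9·-1.

3 31 14
13 14 33
15 23 26
1 34 21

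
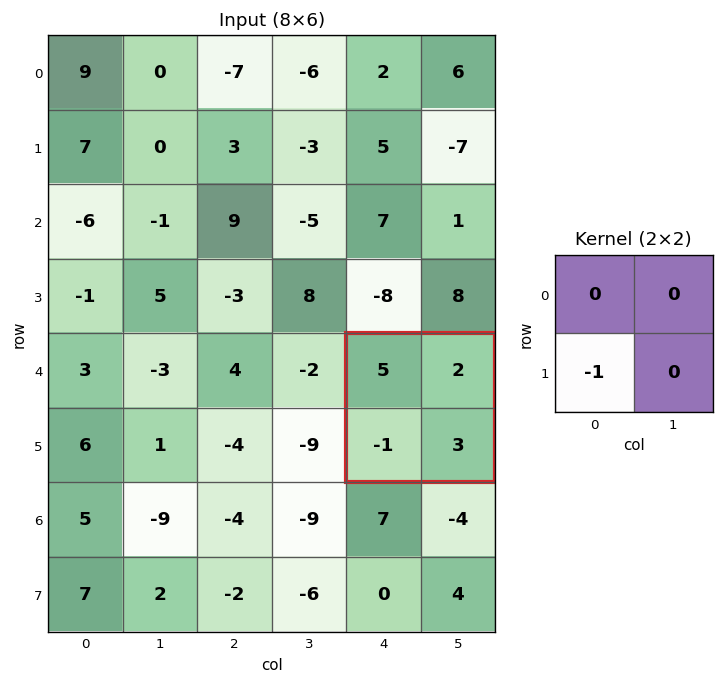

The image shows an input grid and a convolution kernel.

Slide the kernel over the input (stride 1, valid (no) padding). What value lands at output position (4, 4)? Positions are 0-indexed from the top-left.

1

The receptive field on the input at this output position is [5 2 / -1 3]. Elementwise product with the kernel and sum: -1·-1.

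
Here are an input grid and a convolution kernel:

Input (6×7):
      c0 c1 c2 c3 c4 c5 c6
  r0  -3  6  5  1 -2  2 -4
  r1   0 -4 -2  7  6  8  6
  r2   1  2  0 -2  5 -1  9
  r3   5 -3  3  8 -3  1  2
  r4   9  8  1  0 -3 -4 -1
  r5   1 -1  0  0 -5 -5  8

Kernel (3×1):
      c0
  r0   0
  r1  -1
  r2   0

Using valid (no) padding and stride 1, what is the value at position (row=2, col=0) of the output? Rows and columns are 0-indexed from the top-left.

The receptive field on the input at this output position is [1 / 5 / 9]. Elementwise product with the kernel and sum: 5·-1.

-5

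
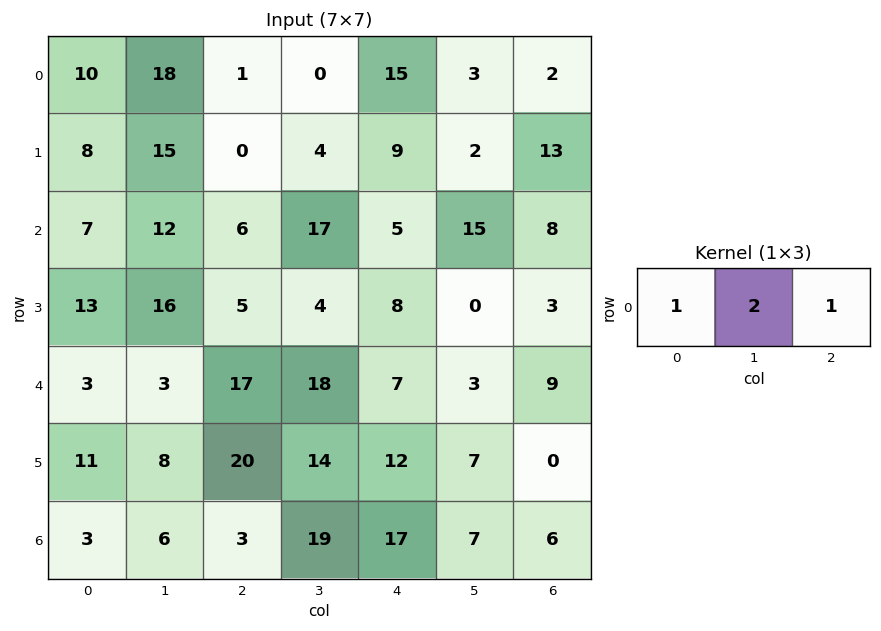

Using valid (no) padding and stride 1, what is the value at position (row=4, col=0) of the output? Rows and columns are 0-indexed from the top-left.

26

The receptive field on the input at this output position is [3 3 17]. Elementwise product with the kernel and sum: 3·1 + 3·2 + 17·1.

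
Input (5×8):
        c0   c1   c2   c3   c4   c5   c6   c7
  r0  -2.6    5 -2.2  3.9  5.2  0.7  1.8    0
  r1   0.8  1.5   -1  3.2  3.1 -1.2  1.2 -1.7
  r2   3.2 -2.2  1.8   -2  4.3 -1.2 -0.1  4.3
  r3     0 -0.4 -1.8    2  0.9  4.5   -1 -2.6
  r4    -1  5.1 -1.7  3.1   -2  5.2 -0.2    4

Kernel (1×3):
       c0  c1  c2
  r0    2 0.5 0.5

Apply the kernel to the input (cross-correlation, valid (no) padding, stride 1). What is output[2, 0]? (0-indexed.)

The receptive field on the input at this output position is [3.2 -2.2 1.8]. Elementwise product with the kernel and sum: 3.2·2 + -2.2·0.5 + 1.8·0.5.

6.2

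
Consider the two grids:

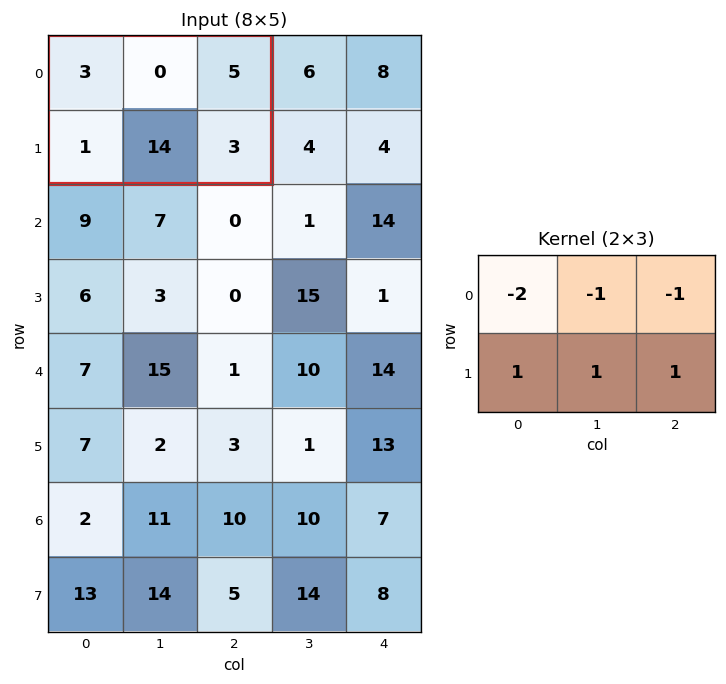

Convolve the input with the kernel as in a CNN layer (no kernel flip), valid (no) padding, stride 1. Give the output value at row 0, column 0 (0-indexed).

7

The receptive field on the input at this output position is [3 0 5 / 1 14 3]. Elementwise product with the kernel and sum: 3·-2 + 0·-1 + 5·-1 + 1·1 + 14·1 + 3·1.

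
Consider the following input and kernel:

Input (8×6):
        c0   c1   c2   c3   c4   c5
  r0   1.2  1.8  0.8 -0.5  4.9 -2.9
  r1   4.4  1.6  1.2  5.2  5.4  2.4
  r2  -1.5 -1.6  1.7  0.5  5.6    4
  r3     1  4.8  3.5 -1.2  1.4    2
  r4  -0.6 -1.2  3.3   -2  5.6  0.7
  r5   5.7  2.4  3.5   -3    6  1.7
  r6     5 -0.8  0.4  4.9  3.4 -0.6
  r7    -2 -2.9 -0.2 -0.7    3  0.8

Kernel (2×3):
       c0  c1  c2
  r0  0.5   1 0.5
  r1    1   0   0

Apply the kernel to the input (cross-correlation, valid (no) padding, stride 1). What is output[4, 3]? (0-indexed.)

The receptive field on the input at this output position is [-2 5.6 0.7 / -3 6 1.7]. Elementwise product with the kernel and sum: -2·0.5 + 5.6·1 + 0.7·0.5 + -3·1.

1.95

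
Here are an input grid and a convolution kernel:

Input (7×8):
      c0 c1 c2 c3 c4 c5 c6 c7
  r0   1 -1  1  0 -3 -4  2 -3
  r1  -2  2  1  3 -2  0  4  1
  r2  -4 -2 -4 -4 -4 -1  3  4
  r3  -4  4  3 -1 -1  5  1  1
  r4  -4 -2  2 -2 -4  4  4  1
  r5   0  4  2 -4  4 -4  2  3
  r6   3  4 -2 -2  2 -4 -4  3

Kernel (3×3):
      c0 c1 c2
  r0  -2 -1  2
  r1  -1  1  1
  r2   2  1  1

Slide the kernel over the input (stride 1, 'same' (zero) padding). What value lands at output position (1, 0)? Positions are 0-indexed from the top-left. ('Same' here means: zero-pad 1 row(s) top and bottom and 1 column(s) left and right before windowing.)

The receptive field on the zero-padded input at this output position is [0 1 -1 / 0 -2 2 / 0 -4 -2]. Elementwise product with the kernel and sum: 0·-2 + 1·-1 + -1·2 + 0·-1 + -2·1 + 2·1 + 0·2 + -4·1 + -2·1.

-9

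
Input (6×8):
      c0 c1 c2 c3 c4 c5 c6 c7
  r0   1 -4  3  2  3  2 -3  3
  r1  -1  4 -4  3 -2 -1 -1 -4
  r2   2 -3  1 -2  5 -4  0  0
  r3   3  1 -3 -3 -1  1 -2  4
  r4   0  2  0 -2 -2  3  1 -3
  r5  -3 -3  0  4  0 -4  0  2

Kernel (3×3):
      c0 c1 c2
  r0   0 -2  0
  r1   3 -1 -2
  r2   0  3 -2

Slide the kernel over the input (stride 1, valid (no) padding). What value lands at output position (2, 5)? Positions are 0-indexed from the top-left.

The receptive field on the input at this output position is [-4 0 0 / 1 -2 4 / 3 1 -3]. Elementwise product with the kernel and sum: 0·-2 + 1·3 + -2·-1 + 4·-2 + 1·3 + -3·-2.

6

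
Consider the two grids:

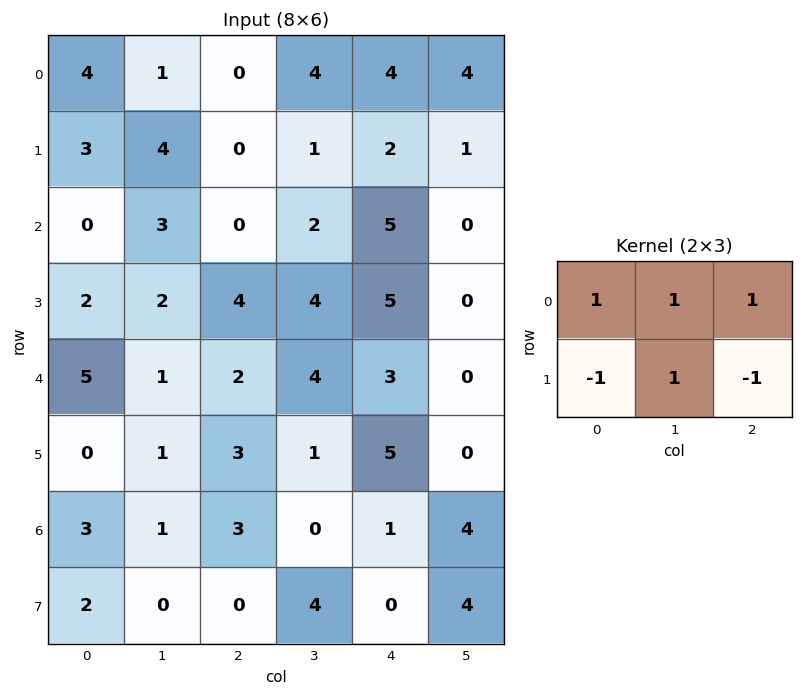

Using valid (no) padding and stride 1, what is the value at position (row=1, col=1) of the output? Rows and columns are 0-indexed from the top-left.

The receptive field on the input at this output position is [4 0 1 / 3 0 2]. Elementwise product with the kernel and sum: 4·1 + 0·1 + 1·1 + 3·-1 + 0·1 + 2·-1.

0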